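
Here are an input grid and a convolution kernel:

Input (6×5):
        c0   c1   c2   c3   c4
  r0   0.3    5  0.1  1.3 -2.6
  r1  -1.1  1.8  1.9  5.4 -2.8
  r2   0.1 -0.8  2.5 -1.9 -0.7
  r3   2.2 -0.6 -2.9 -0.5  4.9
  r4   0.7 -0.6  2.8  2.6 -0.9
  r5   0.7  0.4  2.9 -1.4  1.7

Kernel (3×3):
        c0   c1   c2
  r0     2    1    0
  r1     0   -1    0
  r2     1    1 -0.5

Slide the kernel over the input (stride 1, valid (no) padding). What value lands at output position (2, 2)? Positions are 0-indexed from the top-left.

9.45

The receptive field on the input at this output position is [2.5 -1.9 -0.7 / -2.9 -0.5 4.9 / 2.8 2.6 -0.9]. Elementwise product with the kernel and sum: 2.5·2 + -1.9·1 + -0.5·-1 + 2.8·1 + 2.6·1 + -0.9·-0.5.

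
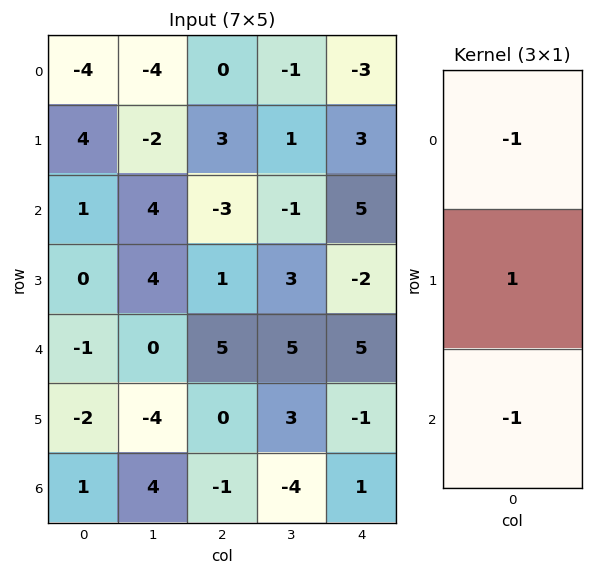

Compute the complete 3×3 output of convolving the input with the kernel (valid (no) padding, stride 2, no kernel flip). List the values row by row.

Output[0,0]: The receptive field on the input at this output position is [-4 / 4 / 1]. Elementwise product with the kernel and sum: -4·-1 + 4·1 + 1·-1.
Output[0,1]: The receptive field on the input at this output position is [0 / 3 / -3]. Elementwise product with the kernel and sum: 0·-1 + 3·1 + -3·-1.

7 6 1
0 -1 -12
-2 -4 -7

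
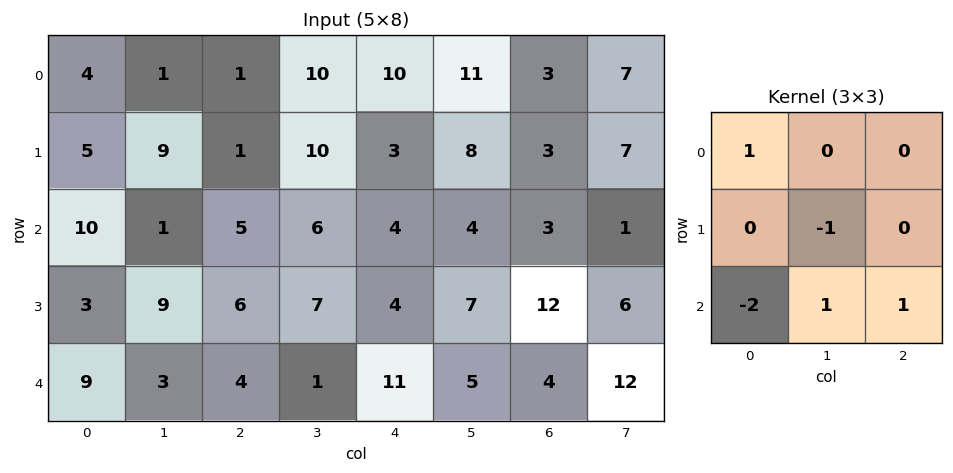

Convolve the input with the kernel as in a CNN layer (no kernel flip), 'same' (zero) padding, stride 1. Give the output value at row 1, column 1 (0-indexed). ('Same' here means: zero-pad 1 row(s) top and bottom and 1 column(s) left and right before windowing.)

-19

The receptive field on the zero-padded input at this output position is [4 1 1 / 5 9 1 / 10 1 5]. Elementwise product with the kernel and sum: 4·1 + 9·-1 + 10·-2 + 1·1 + 5·1.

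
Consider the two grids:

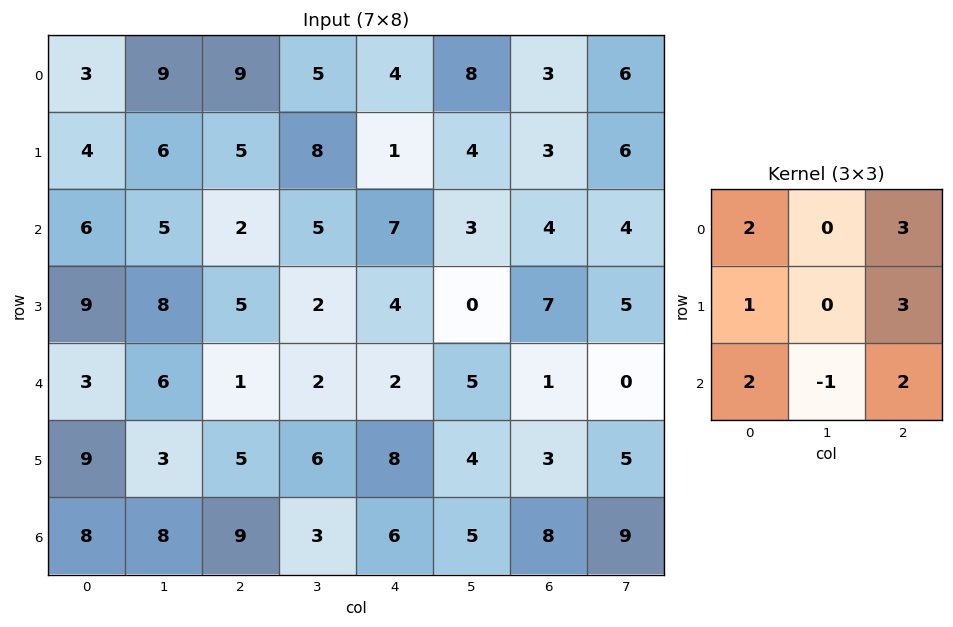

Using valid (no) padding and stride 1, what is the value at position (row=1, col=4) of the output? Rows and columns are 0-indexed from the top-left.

52

The receptive field on the input at this output position is [1 4 3 / 7 3 4 / 4 0 7]. Elementwise product with the kernel and sum: 1·2 + 3·3 + 7·1 + 4·3 + 4·2 + 0·-1 + 7·2.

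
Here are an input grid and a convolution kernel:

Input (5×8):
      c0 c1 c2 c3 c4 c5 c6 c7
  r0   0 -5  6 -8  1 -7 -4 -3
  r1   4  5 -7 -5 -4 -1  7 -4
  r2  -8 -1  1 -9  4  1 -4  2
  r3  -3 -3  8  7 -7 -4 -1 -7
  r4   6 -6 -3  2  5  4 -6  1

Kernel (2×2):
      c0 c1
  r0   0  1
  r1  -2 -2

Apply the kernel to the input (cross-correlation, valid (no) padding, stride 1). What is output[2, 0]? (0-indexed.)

The receptive field on the input at this output position is [-8 -1 / -3 -3]. Elementwise product with the kernel and sum: -1·1 + -3·-2 + -3·-2.

11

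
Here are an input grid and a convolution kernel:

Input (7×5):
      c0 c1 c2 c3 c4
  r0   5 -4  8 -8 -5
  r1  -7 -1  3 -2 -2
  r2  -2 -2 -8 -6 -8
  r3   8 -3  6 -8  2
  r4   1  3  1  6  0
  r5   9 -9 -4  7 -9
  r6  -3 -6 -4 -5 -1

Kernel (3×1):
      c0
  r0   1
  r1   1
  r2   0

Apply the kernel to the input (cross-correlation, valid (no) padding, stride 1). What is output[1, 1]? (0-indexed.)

-3

The receptive field on the input at this output position is [-1 / -2 / -3]. Elementwise product with the kernel and sum: -1·1 + -2·1.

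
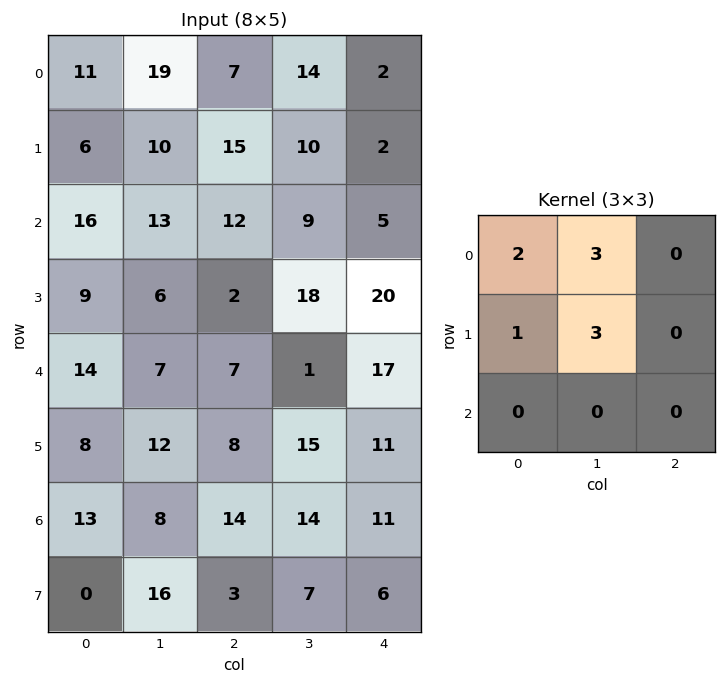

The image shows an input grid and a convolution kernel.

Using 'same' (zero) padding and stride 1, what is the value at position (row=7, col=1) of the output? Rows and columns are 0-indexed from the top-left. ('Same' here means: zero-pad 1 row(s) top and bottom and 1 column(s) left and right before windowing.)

The receptive field on the zero-padded input at this output position is [13 8 14 / 0 16 3 / 0 0 0]. Elementwise product with the kernel and sum: 13·2 + 8·3 + 0·1 + 16·3.

98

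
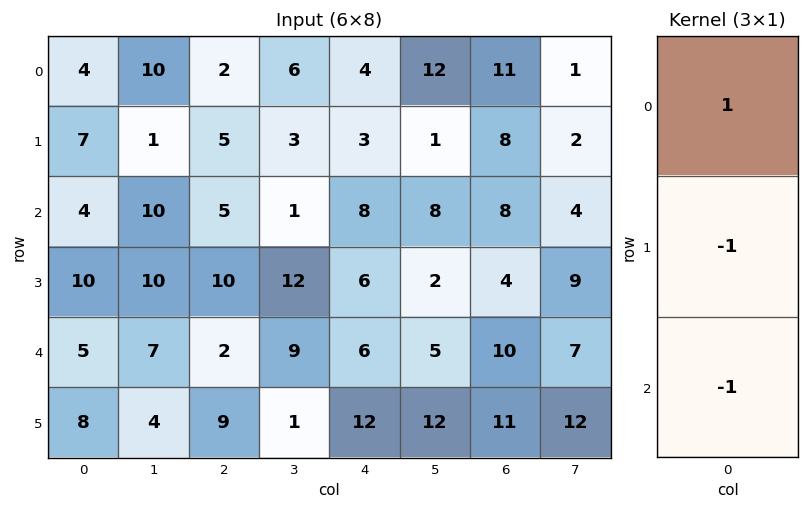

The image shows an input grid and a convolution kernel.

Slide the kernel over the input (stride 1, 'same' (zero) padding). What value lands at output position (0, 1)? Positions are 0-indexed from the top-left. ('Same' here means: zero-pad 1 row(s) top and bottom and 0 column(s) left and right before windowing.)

-11

The receptive field on the zero-padded input at this output position is [0 / 10 / 1]. Elementwise product with the kernel and sum: 0·1 + 10·-1 + 1·-1.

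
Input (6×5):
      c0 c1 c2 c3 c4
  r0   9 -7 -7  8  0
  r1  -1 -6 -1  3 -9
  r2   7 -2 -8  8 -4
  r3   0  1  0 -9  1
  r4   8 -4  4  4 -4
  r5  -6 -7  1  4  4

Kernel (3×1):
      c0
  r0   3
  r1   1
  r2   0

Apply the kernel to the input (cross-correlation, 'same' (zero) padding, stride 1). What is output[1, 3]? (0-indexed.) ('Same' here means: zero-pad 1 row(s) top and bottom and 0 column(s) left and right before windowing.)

27

The receptive field on the zero-padded input at this output position is [8 / 3 / 8]. Elementwise product with the kernel and sum: 8·3 + 3·1.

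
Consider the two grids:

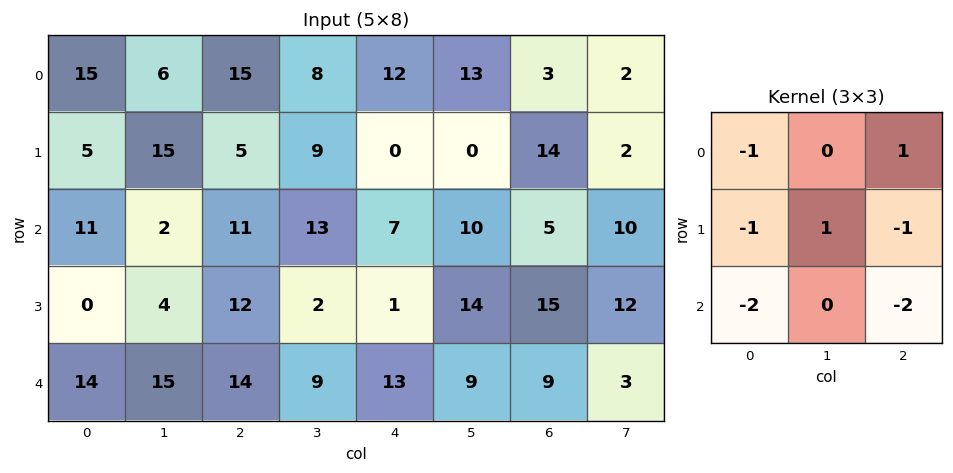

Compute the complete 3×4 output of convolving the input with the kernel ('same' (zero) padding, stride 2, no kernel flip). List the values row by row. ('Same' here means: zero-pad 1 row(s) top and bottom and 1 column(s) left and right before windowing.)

Output[0,0]: The receptive field on the zero-padded input at this output position is [0 0 0 / 0 15 6 / 0 5 15]. Elementwise product with the kernel and sum: 0·-1 + 0·1 + 0·-1 + 15·1 + 6·-1 + 0·-2 + 15·-2.

-21 -47 -27 -16
16 -22 -57 -65
3 -12 7 -5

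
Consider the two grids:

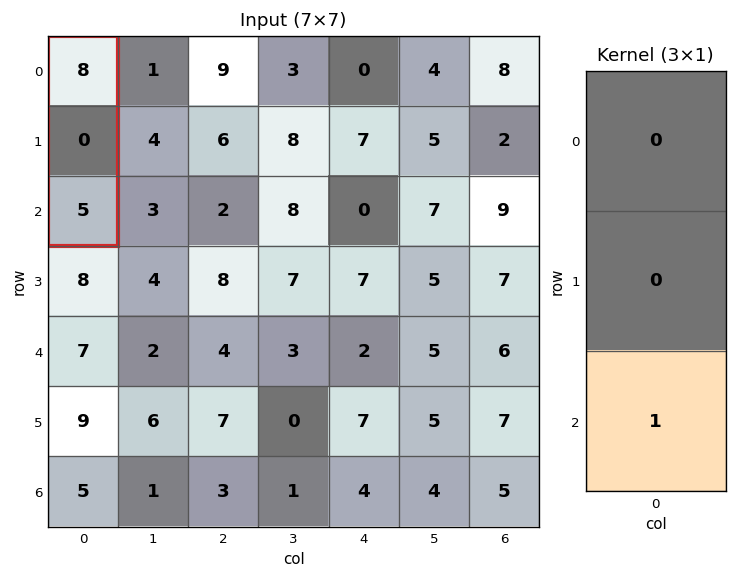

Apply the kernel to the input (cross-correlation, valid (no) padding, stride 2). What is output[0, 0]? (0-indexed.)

The receptive field on the input at this output position is [8 / 0 / 5]. Elementwise product with the kernel and sum: 5·1.

5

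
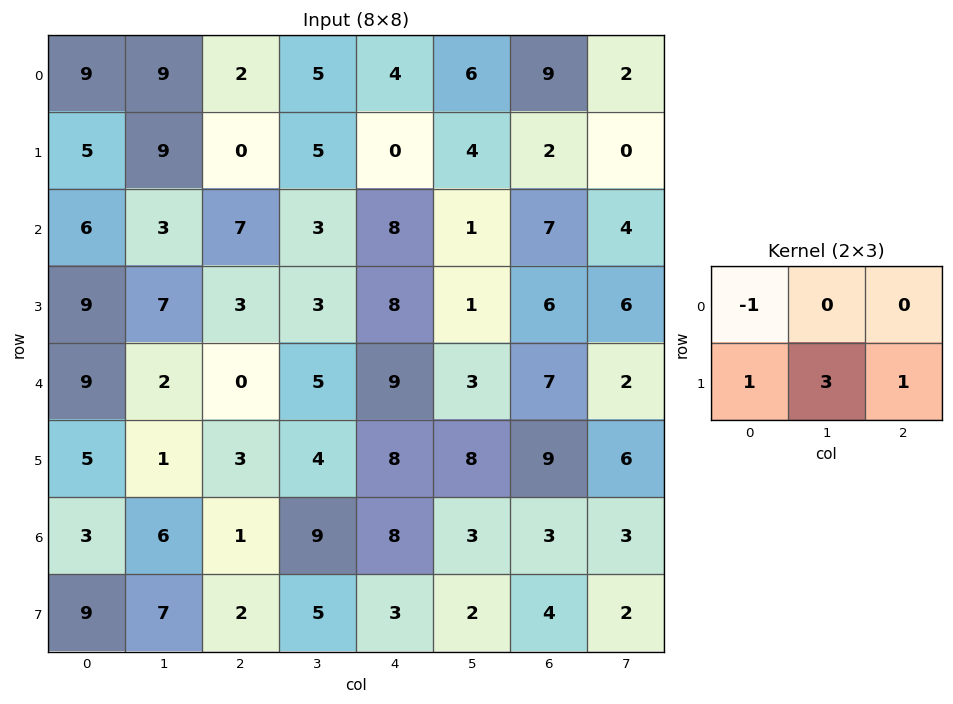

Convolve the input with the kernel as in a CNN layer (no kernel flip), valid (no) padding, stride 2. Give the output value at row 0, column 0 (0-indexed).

23

The receptive field on the input at this output position is [9 9 2 / 5 9 0]. Elementwise product with the kernel and sum: 9·-1 + 5·1 + 9·3 + 0·1.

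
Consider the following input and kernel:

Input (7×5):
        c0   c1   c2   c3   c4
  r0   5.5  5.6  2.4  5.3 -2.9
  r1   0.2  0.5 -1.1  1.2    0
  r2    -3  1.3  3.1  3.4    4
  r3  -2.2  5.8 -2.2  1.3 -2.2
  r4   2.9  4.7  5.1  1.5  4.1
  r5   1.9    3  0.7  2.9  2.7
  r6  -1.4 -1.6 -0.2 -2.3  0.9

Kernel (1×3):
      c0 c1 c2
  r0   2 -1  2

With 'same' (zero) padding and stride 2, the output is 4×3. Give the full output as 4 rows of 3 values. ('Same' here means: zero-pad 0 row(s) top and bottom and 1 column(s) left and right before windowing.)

5.7 19.4 13.5
5.6 6.3 2.8
6.5 7.3 -1.1
-1.8 -7.6 -5.5

Output[0,0]: The receptive field on the zero-padded input at this output position is [0 5.5 5.6]. Elementwise product with the kernel and sum: 0·2 + 5.5·-1 + 5.6·2.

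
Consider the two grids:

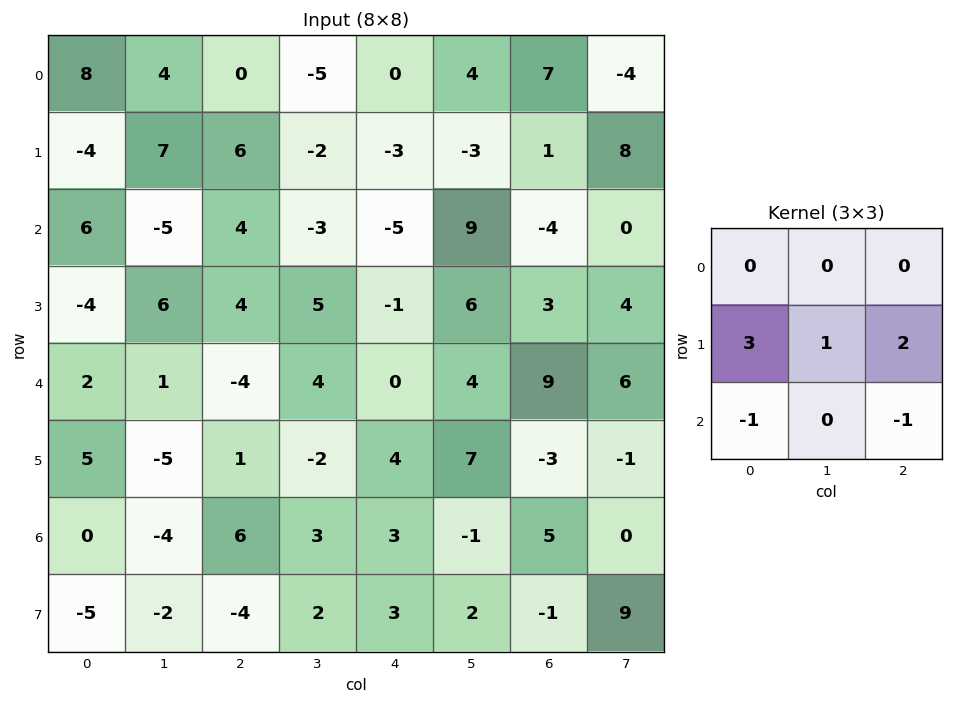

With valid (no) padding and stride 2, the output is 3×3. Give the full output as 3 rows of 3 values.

Output[0,0]: The receptive field on the input at this output position is [8 4 0 / -4 7 6 / 6 -5 4]. Elementwise product with the kernel and sum: -4·3 + 7·1 + 6·2 + 6·-1 + 4·-1.
Output[0,1]: The receptive field on the input at this output position is [0 -5 0 / 6 -2 -3 / 4 -3 -5]. Elementwise product with the kernel and sum: 6·3 + -2·1 + -3·2 + 4·-1 + -5·-1.

-3 11 -1
4 19 0
6 0 5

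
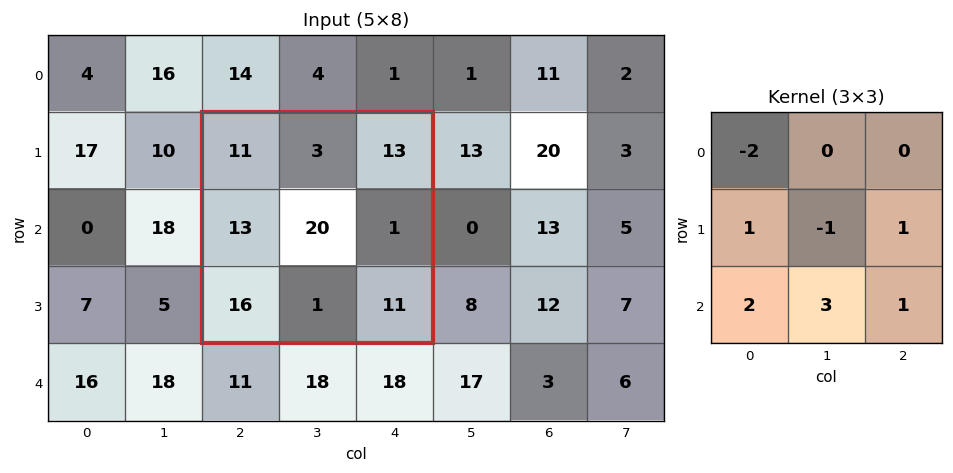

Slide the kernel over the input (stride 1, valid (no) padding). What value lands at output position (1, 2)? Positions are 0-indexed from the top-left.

18

The receptive field on the input at this output position is [11 3 13 / 13 20 1 / 16 1 11]. Elementwise product with the kernel and sum: 11·-2 + 13·1 + 20·-1 + 1·1 + 16·2 + 1·3 + 11·1.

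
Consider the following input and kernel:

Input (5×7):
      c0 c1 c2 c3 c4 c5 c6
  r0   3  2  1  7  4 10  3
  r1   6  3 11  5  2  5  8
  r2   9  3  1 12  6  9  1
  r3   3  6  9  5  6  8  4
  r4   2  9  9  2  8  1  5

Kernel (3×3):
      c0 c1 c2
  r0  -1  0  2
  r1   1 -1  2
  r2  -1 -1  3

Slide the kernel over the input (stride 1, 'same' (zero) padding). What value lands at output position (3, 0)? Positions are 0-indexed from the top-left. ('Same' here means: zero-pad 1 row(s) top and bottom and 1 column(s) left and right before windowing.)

The receptive field on the zero-padded input at this output position is [0 9 3 / 0 3 6 / 0 2 9]. Elementwise product with the kernel and sum: 0·-1 + 3·2 + 0·1 + 3·-1 + 6·2 + 0·-1 + 2·-1 + 9·3.

40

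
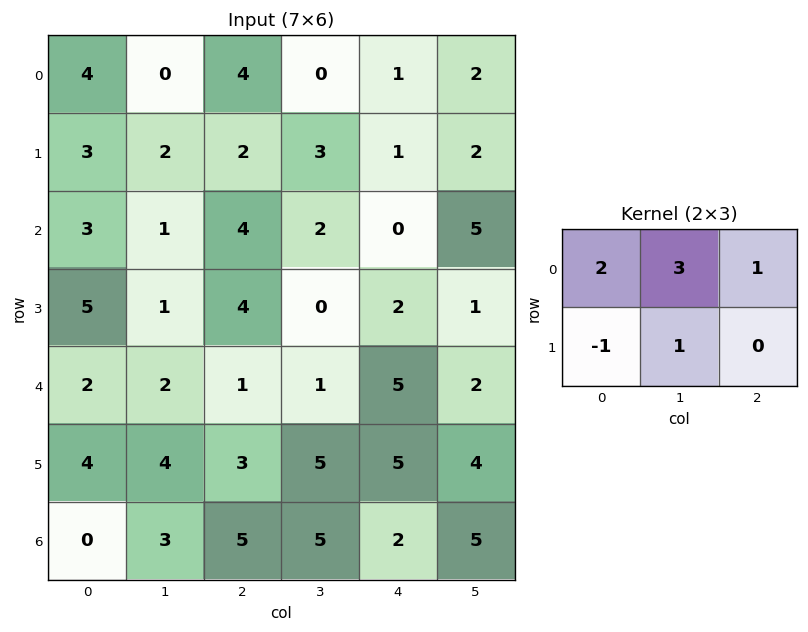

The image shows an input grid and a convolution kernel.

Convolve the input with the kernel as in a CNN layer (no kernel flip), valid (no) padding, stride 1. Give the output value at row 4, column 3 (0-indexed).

The receptive field on the input at this output position is [1 5 2 / 5 5 4]. Elementwise product with the kernel and sum: 1·2 + 5·3 + 2·1 + 5·-1 + 5·1.

19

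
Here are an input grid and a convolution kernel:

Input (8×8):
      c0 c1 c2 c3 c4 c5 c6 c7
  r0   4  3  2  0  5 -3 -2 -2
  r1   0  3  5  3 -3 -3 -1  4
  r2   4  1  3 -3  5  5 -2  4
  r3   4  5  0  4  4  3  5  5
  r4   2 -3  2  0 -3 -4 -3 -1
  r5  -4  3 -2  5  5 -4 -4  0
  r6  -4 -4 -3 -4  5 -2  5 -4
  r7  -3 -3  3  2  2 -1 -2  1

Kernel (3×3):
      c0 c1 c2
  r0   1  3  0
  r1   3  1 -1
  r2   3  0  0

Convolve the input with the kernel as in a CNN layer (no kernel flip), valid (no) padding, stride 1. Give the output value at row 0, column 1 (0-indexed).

The receptive field on the input at this output position is [3 2 0 / 3 5 3 / 1 3 -3]. Elementwise product with the kernel and sum: 3·1 + 2·3 + 3·3 + 5·1 + 3·-1 + 1·3.

23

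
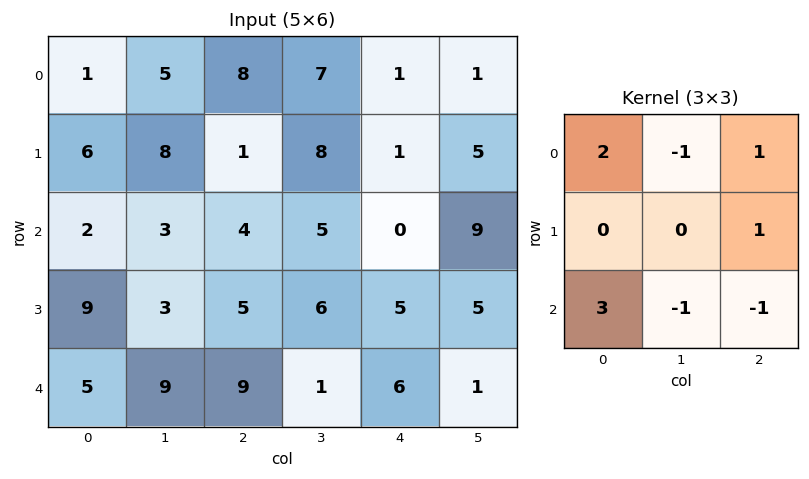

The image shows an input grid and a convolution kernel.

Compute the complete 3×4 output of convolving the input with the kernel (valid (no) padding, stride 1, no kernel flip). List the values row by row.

5 17 18 25
28 26 -1 37
7 30 28 20

Output[0,0]: The receptive field on the input at this output position is [1 5 8 / 6 8 1 / 2 3 4]. Elementwise product with the kernel and sum: 1·2 + 5·-1 + 8·1 + 1·1 + 2·3 + 3·-1 + 4·-1.
Output[0,1]: The receptive field on the input at this output position is [5 8 7 / 8 1 8 / 3 4 5]. Elementwise product with the kernel and sum: 5·2 + 8·-1 + 7·1 + 8·1 + 3·3 + 4·-1 + 5·-1.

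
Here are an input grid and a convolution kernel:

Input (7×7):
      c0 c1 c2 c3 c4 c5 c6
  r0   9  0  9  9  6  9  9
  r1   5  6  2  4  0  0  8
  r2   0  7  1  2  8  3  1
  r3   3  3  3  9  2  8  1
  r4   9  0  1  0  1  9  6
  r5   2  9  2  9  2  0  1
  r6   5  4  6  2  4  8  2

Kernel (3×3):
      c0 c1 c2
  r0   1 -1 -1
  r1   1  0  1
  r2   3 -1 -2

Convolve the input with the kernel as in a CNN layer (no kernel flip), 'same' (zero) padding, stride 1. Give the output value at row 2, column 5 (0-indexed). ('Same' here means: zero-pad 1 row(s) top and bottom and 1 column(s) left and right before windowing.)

-3

The receptive field on the zero-padded input at this output position is [0 0 8 / 8 3 1 / 2 8 1]. Elementwise product with the kernel and sum: 0·1 + 0·-1 + 8·-1 + 8·1 + 1·1 + 2·3 + 8·-1 + 1·-2.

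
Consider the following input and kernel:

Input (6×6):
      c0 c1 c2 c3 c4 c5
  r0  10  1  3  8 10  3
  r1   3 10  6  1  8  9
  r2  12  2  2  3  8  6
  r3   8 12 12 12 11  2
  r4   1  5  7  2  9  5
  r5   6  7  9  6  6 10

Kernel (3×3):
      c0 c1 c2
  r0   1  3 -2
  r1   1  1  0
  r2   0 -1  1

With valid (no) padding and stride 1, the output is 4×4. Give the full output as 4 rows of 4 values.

20 11 19 39
35 30 -3 9
36 21 26 34
28 33 35 56

Output[0,0]: The receptive field on the input at this output position is [10 1 3 / 3 10 6 / 12 2 2]. Elementwise product with the kernel and sum: 10·1 + 1·3 + 3·-2 + 3·1 + 10·1 + 2·-1 + 2·1.
Output[0,1]: The receptive field on the input at this output position is [1 3 8 / 10 6 1 / 2 2 3]. Elementwise product with the kernel and sum: 1·1 + 3·3 + 8·-2 + 10·1 + 6·1 + 2·-1 + 3·1.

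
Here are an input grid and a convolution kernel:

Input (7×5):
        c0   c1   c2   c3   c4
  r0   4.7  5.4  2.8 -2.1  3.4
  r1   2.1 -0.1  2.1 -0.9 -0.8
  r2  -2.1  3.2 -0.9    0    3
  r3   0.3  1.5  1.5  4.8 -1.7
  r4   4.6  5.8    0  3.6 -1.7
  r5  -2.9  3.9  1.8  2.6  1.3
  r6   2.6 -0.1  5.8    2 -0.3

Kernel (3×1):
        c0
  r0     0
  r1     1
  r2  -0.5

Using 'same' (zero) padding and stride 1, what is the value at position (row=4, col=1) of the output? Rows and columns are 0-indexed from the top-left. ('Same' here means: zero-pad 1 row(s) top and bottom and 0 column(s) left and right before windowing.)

The receptive field on the zero-padded input at this output position is [1.5 / 5.8 / 3.9]. Elementwise product with the kernel and sum: 5.8·1 + 3.9·-0.5.

3.85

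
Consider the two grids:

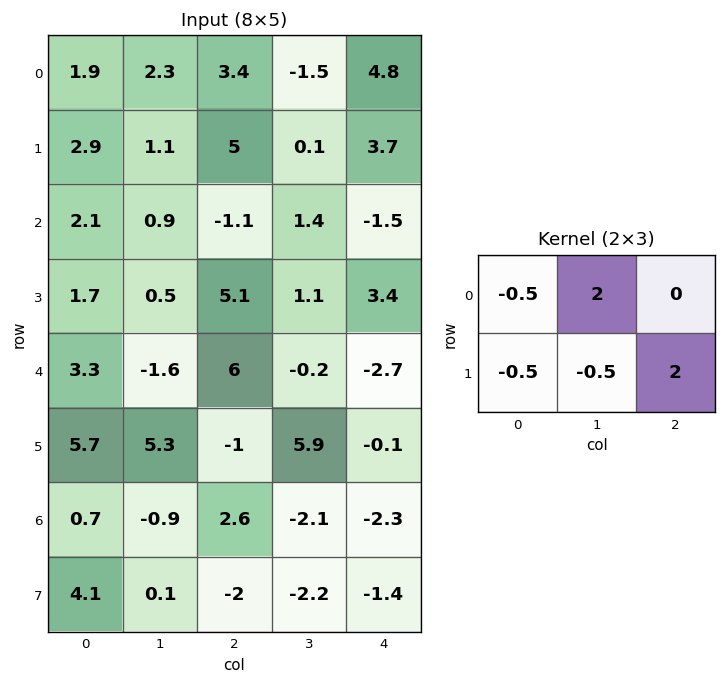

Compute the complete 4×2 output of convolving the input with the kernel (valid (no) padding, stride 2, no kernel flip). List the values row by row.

11.65 0.15
9.85 7.05
-12.35 -6.05
-8.25 -6.2

Output[0,0]: The receptive field on the input at this output position is [1.9 2.3 3.4 / 2.9 1.1 5]. Elementwise product with the kernel and sum: 1.9·-0.5 + 2.3·2 + 2.9·-0.5 + 1.1·-0.5 + 5·2.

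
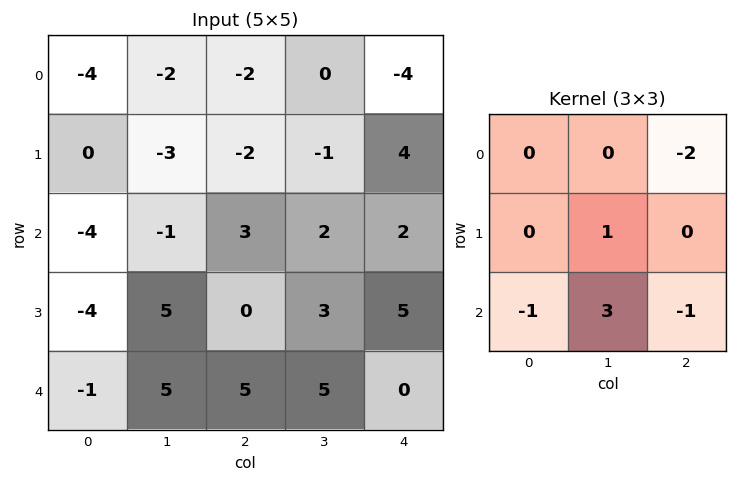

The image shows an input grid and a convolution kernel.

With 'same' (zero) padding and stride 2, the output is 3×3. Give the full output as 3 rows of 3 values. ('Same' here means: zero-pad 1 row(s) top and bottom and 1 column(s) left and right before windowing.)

-1 -4 9
-15 -3 14
-11 -1 0

Output[0,0]: The receptive field on the zero-padded input at this output position is [0 0 0 / 0 -4 -2 / 0 0 -3]. Elementwise product with the kernel and sum: 0·-2 + -4·1 + 0·-1 + 0·3 + -3·-1.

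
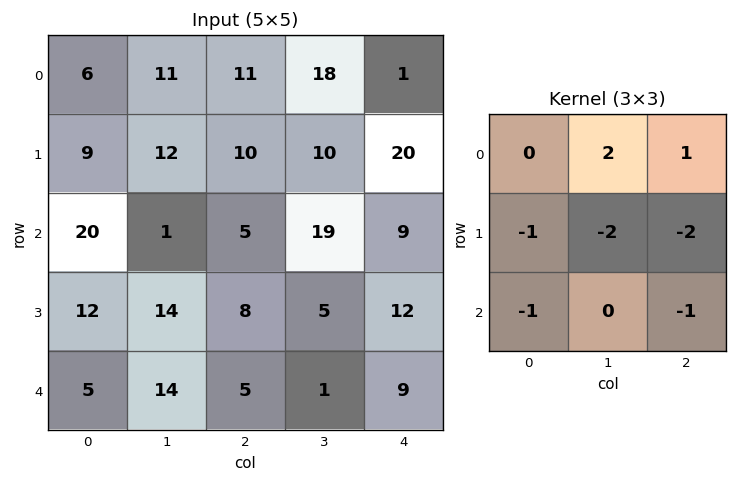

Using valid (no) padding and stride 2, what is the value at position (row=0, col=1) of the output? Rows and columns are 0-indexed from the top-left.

The receptive field on the input at this output position is [11 18 1 / 10 10 20 / 5 19 9]. Elementwise product with the kernel and sum: 18·2 + 1·1 + 10·-1 + 10·-2 + 20·-2 + 5·-1 + 9·-1.

-47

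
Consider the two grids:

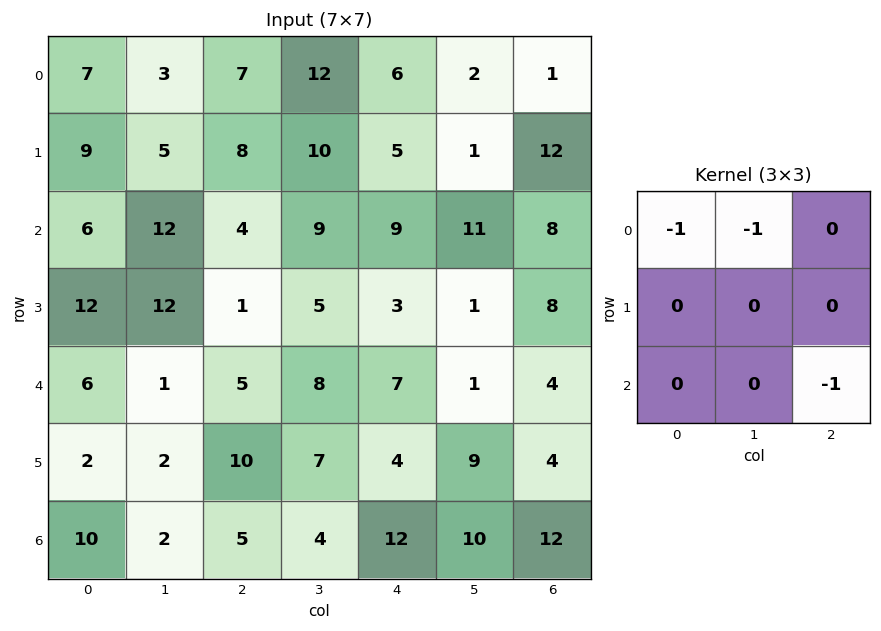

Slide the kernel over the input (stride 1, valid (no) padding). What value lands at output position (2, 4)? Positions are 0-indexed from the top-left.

The receptive field on the input at this output position is [9 11 8 / 3 1 8 / 7 1 4]. Elementwise product with the kernel and sum: 9·-1 + 11·-1 + 4·-1.

-24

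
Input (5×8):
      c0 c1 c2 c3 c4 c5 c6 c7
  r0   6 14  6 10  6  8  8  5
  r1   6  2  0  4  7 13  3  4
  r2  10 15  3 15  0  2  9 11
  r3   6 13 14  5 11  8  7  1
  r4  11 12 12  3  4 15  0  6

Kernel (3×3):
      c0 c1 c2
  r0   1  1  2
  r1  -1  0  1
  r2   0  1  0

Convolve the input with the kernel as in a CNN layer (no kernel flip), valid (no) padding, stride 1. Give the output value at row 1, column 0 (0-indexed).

14

The receptive field on the input at this output position is [6 2 0 / 10 15 3 / 6 13 14]. Elementwise product with the kernel and sum: 6·1 + 2·1 + 0·2 + 10·-1 + 3·1 + 13·1.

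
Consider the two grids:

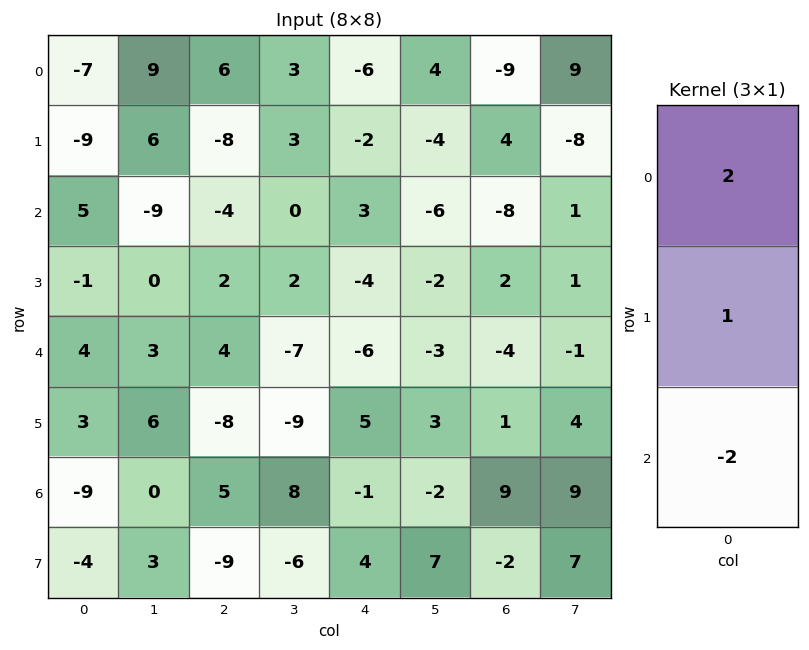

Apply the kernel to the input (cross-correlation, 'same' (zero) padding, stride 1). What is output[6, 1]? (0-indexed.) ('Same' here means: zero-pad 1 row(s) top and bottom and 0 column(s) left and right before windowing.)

6

The receptive field on the zero-padded input at this output position is [6 / 0 / 3]. Elementwise product with the kernel and sum: 6·2 + 0·1 + 3·-2.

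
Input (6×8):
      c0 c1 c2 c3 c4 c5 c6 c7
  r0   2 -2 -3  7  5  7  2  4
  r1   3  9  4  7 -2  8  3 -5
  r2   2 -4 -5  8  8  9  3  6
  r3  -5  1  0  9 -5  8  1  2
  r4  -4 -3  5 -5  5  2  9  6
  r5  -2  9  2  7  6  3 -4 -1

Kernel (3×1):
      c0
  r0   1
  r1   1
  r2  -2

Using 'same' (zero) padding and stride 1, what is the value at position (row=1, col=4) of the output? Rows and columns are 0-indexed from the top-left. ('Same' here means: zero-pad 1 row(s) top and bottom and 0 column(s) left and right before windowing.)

The receptive field on the zero-padded input at this output position is [5 / -2 / 8]. Elementwise product with the kernel and sum: 5·1 + -2·1 + 8·-2.

-13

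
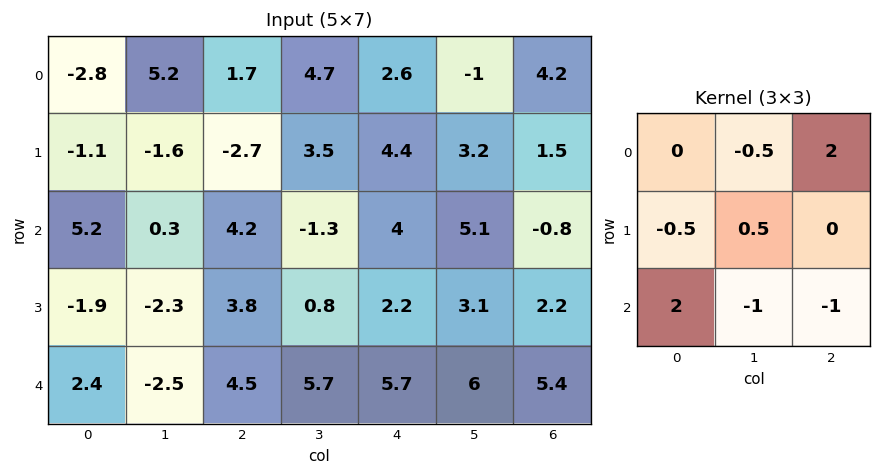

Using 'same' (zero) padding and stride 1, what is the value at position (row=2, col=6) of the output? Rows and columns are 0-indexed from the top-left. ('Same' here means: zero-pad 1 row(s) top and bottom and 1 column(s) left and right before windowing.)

The receptive field on the zero-padded input at this output position is [3.2 1.5 0 / 5.1 -0.8 0 / 3.1 2.2 0]. Elementwise product with the kernel and sum: 1.5·-0.5 + 0·2 + 5.1·-0.5 + -0.8·0.5 + 3.1·2 + 2.2·-1 + 0·-1.

0.3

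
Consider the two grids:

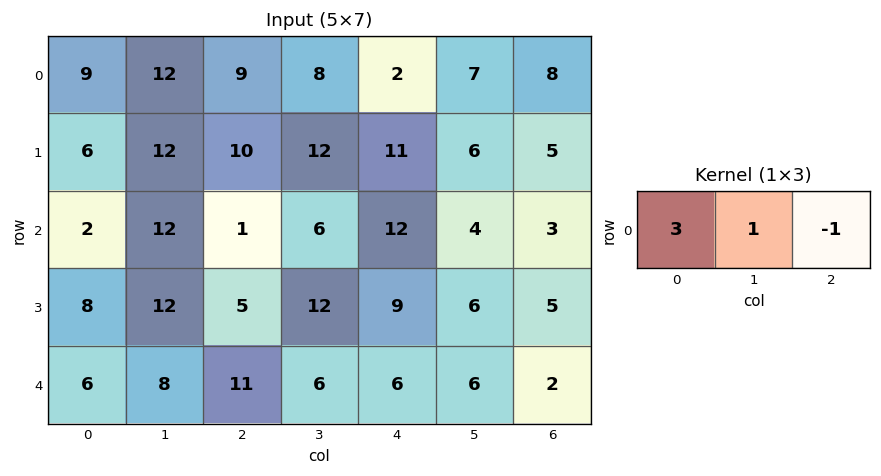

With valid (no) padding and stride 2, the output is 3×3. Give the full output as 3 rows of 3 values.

Output[0,0]: The receptive field on the input at this output position is [9 12 9]. Elementwise product with the kernel and sum: 9·3 + 12·1 + 9·-1.

30 33 5
17 -3 37
15 33 22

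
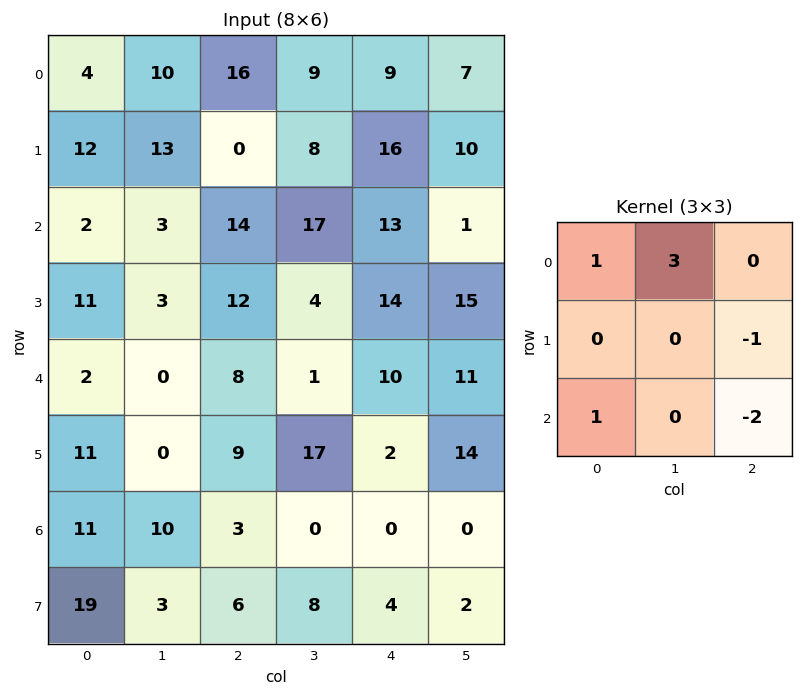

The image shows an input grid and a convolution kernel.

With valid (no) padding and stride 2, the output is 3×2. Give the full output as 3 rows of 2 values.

Output[0,0]: The receptive field on the input at this output position is [4 10 16 / 12 13 0 / 2 3 14]. Elementwise product with the kernel and sum: 4·1 + 10·3 + 0·-1 + 2·1 + 14·-2.
Output[0,1]: The receptive field on the input at this output position is [16 9 9 / 0 8 16 / 14 17 13]. Elementwise product with the kernel and sum: 16·1 + 9·3 + 16·-1 + 14·1 + 13·-2.

8 15
-15 39
-2 12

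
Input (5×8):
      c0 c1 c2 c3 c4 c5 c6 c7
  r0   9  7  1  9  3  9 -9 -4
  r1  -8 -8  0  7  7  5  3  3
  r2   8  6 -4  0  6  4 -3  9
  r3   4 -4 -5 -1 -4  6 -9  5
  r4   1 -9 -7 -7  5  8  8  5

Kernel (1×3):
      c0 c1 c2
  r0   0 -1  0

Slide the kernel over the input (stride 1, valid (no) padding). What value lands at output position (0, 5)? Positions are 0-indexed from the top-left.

The receptive field on the input at this output position is [9 -9 -4]. Elementwise product with the kernel and sum: -9·-1.

9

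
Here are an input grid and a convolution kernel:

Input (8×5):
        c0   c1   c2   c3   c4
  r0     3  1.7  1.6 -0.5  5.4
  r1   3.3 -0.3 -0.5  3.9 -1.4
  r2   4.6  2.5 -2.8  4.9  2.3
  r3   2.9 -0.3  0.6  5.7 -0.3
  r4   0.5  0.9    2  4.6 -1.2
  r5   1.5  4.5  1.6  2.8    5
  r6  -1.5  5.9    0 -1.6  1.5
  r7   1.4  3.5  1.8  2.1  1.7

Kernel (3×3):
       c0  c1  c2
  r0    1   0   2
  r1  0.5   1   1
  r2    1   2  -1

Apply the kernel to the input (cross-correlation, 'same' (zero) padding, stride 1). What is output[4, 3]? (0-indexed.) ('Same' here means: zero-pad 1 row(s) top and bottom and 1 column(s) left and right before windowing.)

The receptive field on the zero-padded input at this output position is [0.6 5.7 -0.3 / 2 4.6 -1.2 / 1.6 2.8 5]. Elementwise product with the kernel and sum: 0.6·1 + -0.3·2 + 2·0.5 + 4.6·1 + -1.2·1 + 1.6·1 + 2.8·2 + 5·-1.

6.6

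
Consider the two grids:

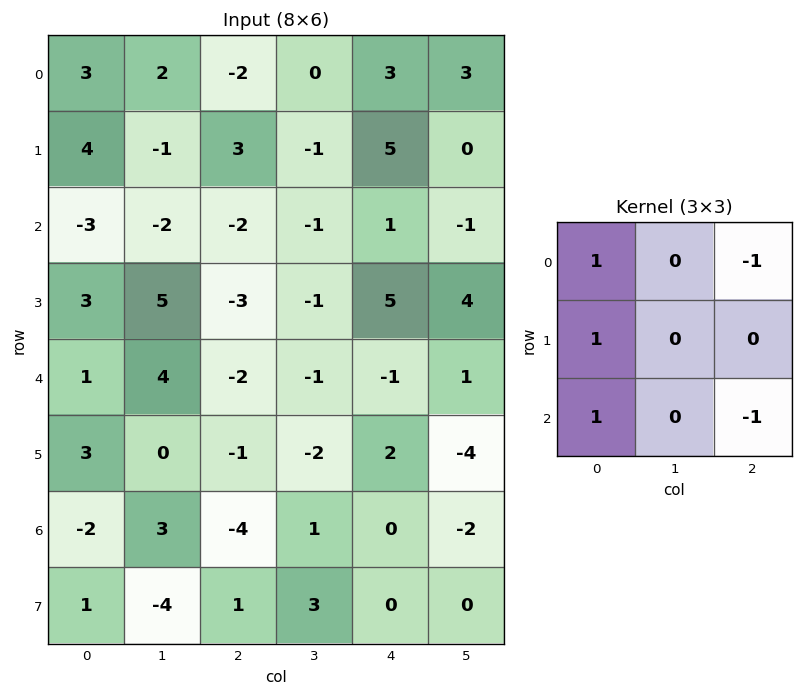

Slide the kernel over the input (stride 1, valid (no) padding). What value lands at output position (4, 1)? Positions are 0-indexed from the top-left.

7

The receptive field on the input at this output position is [4 -2 -1 / 0 -1 -2 / 3 -4 1]. Elementwise product with the kernel and sum: 4·1 + -1·-1 + 0·1 + 3·1 + 1·-1.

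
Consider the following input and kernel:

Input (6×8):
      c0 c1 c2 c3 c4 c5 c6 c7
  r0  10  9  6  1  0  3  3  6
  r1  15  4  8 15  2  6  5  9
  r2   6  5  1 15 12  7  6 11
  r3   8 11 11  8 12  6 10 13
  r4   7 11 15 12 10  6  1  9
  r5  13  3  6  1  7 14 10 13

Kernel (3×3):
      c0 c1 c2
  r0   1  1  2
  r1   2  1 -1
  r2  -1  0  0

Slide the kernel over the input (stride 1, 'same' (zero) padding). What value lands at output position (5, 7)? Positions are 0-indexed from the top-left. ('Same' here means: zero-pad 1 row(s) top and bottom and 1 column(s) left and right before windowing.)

The receptive field on the zero-padded input at this output position is [1 9 0 / 10 13 0 / 0 0 0]. Elementwise product with the kernel and sum: 1·1 + 9·1 + 0·2 + 10·2 + 13·1 + 0·-1 + 0·-1.

43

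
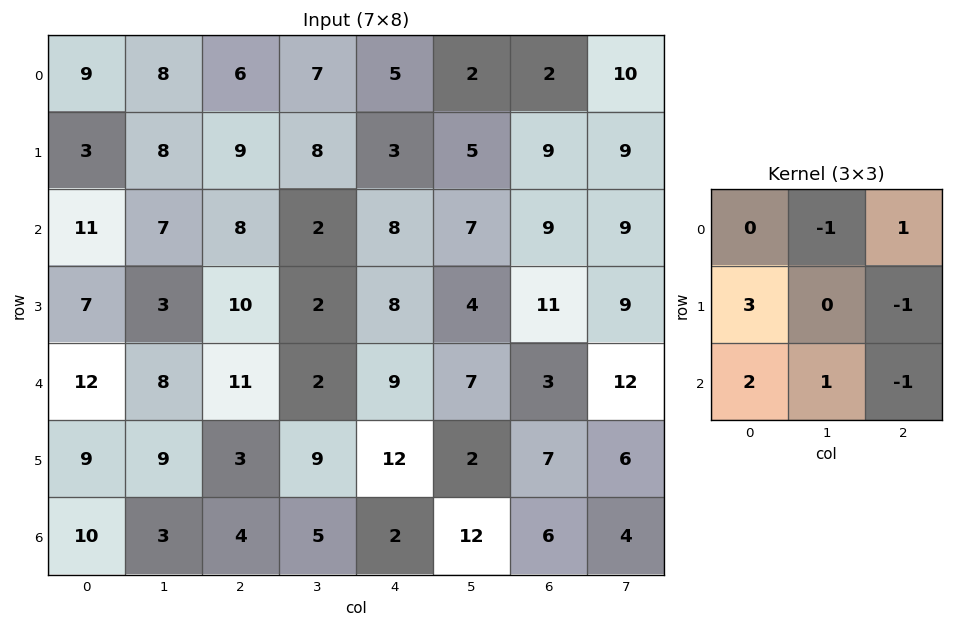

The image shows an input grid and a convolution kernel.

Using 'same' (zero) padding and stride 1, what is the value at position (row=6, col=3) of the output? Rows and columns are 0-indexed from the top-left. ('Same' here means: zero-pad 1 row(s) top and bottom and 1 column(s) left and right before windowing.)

13

The receptive field on the zero-padded input at this output position is [3 9 12 / 4 5 2 / 0 0 0]. Elementwise product with the kernel and sum: 9·-1 + 12·1 + 4·3 + 2·-1 + 0·2 + 0·1 + 0·-1.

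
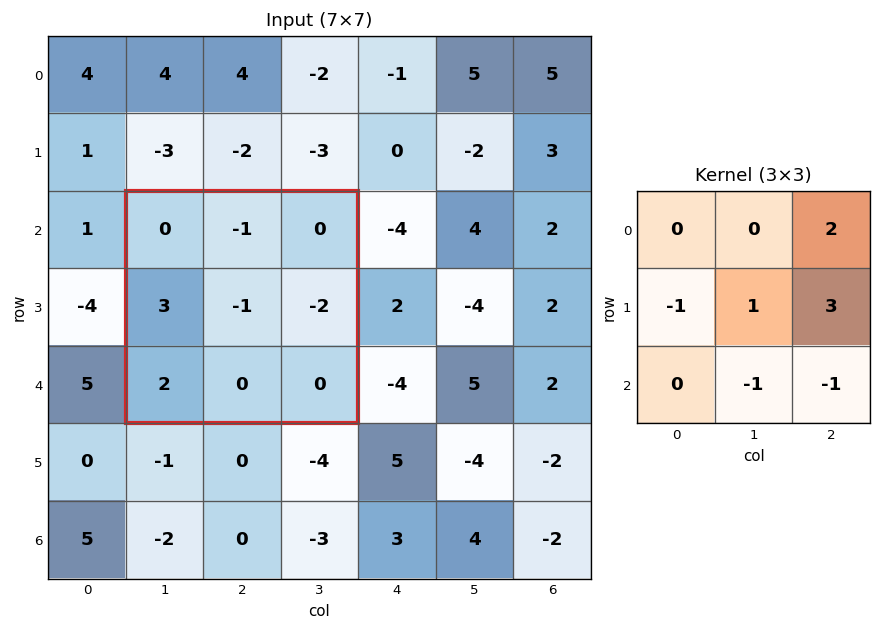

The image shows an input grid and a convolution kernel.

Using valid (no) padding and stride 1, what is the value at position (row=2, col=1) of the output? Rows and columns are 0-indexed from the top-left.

The receptive field on the input at this output position is [0 -1 0 / 3 -1 -2 / 2 0 0]. Elementwise product with the kernel and sum: 0·2 + 3·-1 + -1·1 + -2·3 + 0·-1 + 0·-1.

-10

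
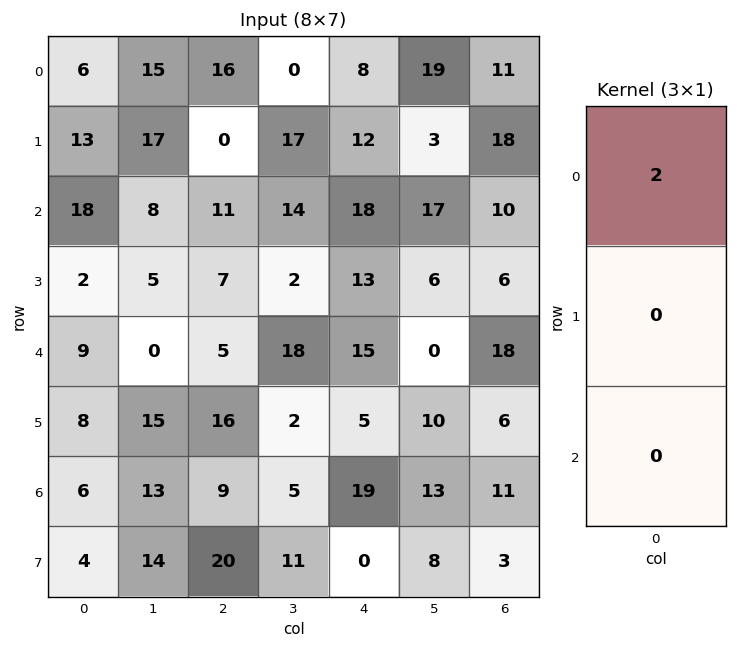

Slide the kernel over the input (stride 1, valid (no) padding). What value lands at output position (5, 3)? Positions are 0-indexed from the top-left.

The receptive field on the input at this output position is [2 / 5 / 11]. Elementwise product with the kernel and sum: 2·2.

4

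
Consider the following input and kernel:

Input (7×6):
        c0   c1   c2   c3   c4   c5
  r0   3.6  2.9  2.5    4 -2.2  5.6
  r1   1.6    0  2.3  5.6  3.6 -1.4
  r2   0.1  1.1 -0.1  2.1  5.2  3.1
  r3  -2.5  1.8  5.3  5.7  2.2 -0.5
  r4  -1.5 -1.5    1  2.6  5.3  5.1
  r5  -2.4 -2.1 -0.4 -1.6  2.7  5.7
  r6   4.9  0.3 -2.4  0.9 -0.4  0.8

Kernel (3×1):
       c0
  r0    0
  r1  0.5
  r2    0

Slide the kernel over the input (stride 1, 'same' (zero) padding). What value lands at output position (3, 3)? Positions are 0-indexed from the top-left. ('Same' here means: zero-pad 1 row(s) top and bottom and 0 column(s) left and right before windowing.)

The receptive field on the zero-padded input at this output position is [2.1 / 5.7 / 2.6]. Elementwise product with the kernel and sum: 5.7·0.5.

2.85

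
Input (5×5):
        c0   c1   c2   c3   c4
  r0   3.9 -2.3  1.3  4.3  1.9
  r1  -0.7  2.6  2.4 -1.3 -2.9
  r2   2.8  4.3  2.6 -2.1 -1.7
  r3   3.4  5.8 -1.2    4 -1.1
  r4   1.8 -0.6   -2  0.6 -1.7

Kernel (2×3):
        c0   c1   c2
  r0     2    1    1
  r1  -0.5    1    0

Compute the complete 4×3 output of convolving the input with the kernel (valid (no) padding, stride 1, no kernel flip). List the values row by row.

9.75 2.1 6.3
6.5 6.75 -2.8
16.6 5 6
9.9 12.7 2.1

Output[0,0]: The receptive field on the input at this output position is [3.9 -2.3 1.3 / -0.7 2.6 2.4]. Elementwise product with the kernel and sum: 3.9·2 + -2.3·1 + 1.3·1 + -0.7·-0.5 + 2.6·1.
Output[0,1]: The receptive field on the input at this output position is [-2.3 1.3 4.3 / 2.6 2.4 -1.3]. Elementwise product with the kernel and sum: -2.3·2 + 1.3·1 + 4.3·1 + 2.6·-0.5 + 2.4·1.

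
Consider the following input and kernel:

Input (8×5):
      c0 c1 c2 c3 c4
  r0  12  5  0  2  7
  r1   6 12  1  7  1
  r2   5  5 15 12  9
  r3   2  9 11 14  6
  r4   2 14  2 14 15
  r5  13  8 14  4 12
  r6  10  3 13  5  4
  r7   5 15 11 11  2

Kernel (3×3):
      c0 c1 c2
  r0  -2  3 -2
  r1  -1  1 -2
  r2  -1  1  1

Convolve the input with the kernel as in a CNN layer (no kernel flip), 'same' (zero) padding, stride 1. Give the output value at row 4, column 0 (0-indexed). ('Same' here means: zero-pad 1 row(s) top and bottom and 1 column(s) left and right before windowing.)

-17

The receptive field on the zero-padded input at this output position is [0 2 9 / 0 2 14 / 0 13 8]. Elementwise product with the kernel and sum: 0·-2 + 2·3 + 9·-2 + 0·-1 + 2·1 + 14·-2 + 0·-1 + 13·1 + 8·1.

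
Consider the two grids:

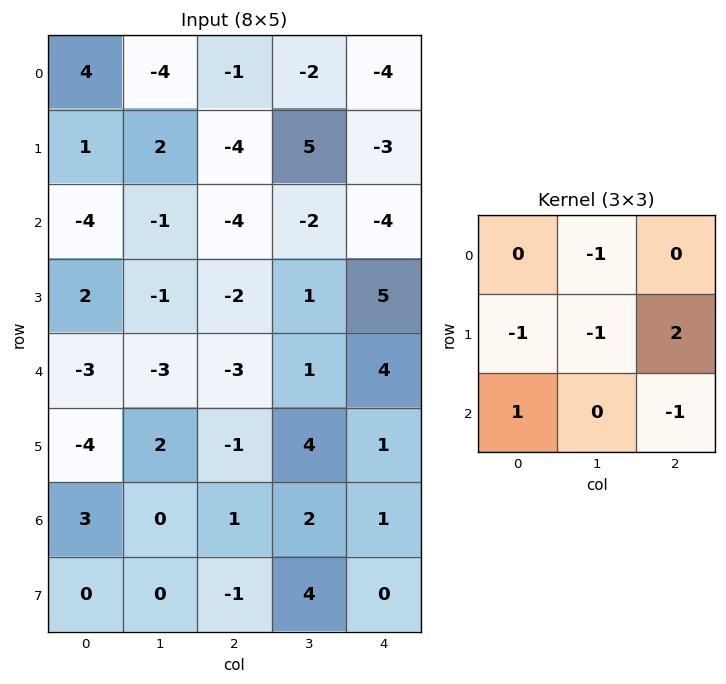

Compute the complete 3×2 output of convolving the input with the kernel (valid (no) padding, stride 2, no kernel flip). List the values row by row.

Output[0,0]: The receptive field on the input at this output position is [4 -4 -1 / 1 2 -4 / -4 -1 -4]. Elementwise product with the kernel and sum: -4·-1 + 1·-1 + 2·-1 + -4·2 + -4·1 + -4·-1.
Output[0,1]: The receptive field on the input at this output position is [-1 -2 -4 / -4 5 -3 / -4 -2 -4]. Elementwise product with the kernel and sum: -2·-1 + -4·-1 + 5·-1 + -3·2 + -4·1 + -4·-1.

-7 -5
-4 6
5 -2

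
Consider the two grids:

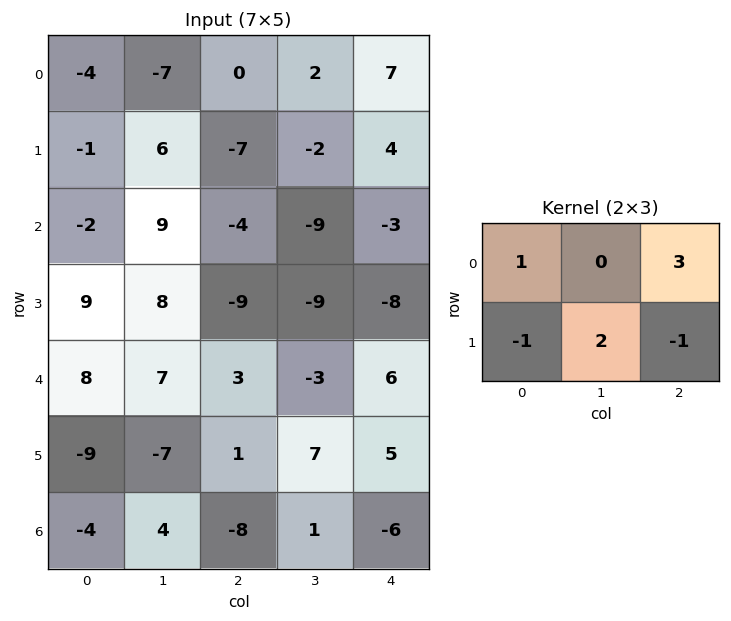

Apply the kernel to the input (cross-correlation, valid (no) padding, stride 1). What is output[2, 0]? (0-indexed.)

The receptive field on the input at this output position is [-2 9 -4 / 9 8 -9]. Elementwise product with the kernel and sum: -2·1 + -4·3 + 9·-1 + 8·2 + -9·-1.

2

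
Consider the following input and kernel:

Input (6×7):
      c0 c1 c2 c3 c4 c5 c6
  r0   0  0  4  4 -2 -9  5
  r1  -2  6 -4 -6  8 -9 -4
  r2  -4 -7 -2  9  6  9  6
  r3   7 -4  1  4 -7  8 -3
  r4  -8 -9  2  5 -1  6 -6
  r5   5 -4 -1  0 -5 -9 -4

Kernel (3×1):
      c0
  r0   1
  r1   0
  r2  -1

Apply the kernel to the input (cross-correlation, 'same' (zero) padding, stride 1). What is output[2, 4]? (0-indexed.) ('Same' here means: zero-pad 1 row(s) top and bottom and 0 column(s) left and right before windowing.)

15

The receptive field on the zero-padded input at this output position is [8 / 6 / -7]. Elementwise product with the kernel and sum: 8·1 + -7·-1.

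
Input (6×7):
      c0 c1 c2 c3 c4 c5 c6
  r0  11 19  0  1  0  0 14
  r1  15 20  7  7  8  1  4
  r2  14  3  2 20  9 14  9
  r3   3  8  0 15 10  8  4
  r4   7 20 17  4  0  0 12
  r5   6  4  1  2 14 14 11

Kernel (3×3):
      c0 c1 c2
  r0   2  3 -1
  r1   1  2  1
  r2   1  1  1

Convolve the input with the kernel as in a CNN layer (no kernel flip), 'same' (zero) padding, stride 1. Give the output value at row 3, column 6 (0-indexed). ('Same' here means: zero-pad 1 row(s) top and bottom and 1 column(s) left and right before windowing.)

The receptive field on the zero-padded input at this output position is [14 9 0 / 8 4 0 / 0 12 0]. Elementwise product with the kernel and sum: 14·2 + 9·3 + 0·-1 + 8·1 + 4·2 + 0·1 + 0·1 + 12·1 + 0·1.

83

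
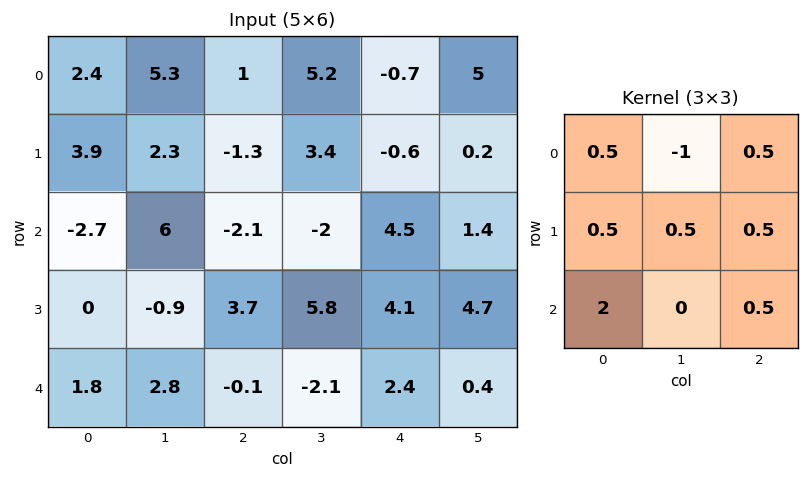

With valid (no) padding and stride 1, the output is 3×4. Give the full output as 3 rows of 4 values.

Output[0,0]: The receptive field on the input at this output position is [2.4 5.3 1 / 3.9 2.3 -1.3 / -2.7 6 -2.1]. Elementwise product with the kernel and sum: 2.4·0.5 + 5.3·-1 + 1·0.5 + 3.9·0.5 + 2.3·0.5 + -1.3·0.5 + -2.7·2 + -2.1·0.5.

-7.6 17.45 -6.25 4
1.45 6.2 5.3 18.3
-3.45 12.95 11 -1.5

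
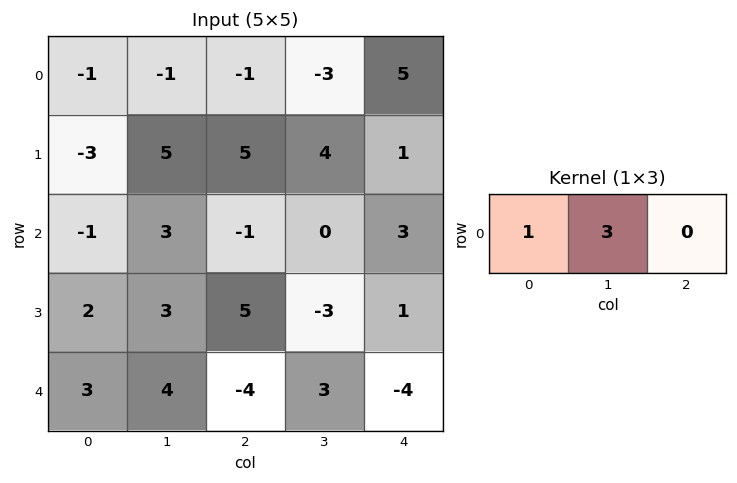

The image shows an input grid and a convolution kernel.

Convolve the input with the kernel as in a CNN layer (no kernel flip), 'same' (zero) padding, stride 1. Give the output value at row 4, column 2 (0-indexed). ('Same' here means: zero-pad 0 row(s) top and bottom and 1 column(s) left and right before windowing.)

The receptive field on the zero-padded input at this output position is [4 -4 3]. Elementwise product with the kernel and sum: 4·1 + -4·3.

-8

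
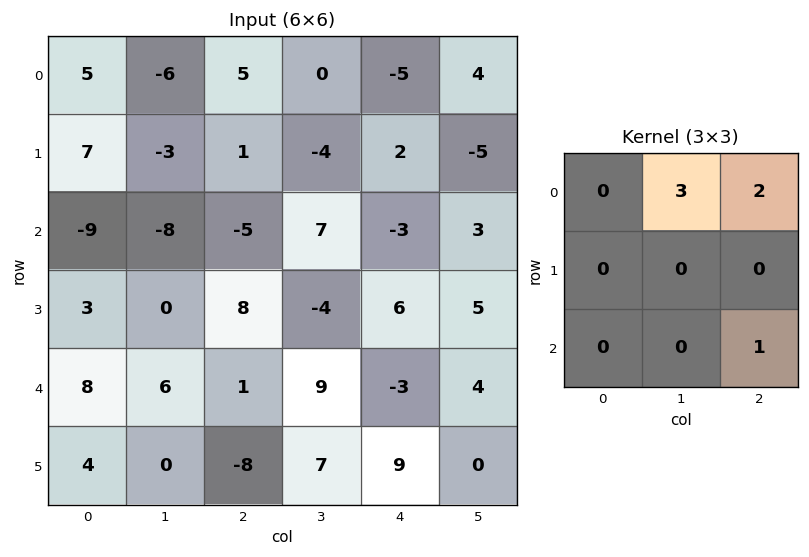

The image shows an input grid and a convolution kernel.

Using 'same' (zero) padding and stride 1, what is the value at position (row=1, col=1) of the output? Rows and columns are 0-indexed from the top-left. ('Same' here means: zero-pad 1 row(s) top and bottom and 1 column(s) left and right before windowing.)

The receptive field on the zero-padded input at this output position is [5 -6 5 / 7 -3 1 / -9 -8 -5]. Elementwise product with the kernel and sum: -6·3 + 5·2 + -5·1.

-13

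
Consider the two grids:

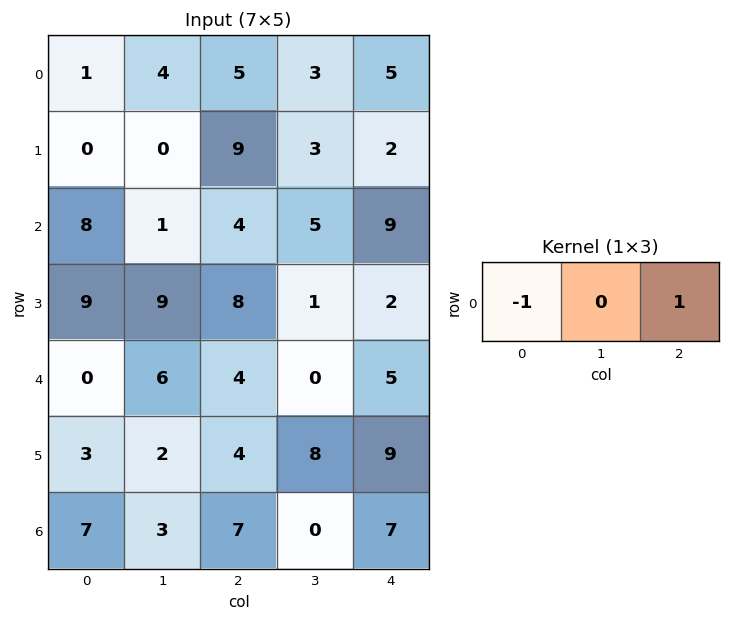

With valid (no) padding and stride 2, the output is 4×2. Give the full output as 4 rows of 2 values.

4 0
-4 5
4 1
0 0

Output[0,0]: The receptive field on the input at this output position is [1 4 5]. Elementwise product with the kernel and sum: 1·-1 + 5·1.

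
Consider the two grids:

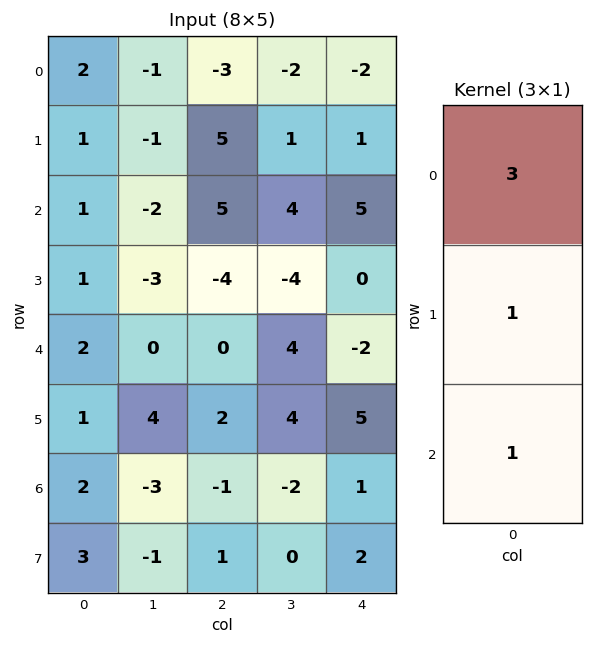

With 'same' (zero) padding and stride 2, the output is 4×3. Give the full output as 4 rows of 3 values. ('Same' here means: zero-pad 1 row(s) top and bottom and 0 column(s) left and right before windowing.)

3 2 -1
5 16 8
6 -10 3
8 6 18

Output[0,0]: The receptive field on the zero-padded input at this output position is [0 / 2 / 1]. Elementwise product with the kernel and sum: 0·3 + 2·1 + 1·1.
Output[0,1]: The receptive field on the zero-padded input at this output position is [0 / -3 / 5]. Elementwise product with the kernel and sum: 0·3 + -3·1 + 5·1.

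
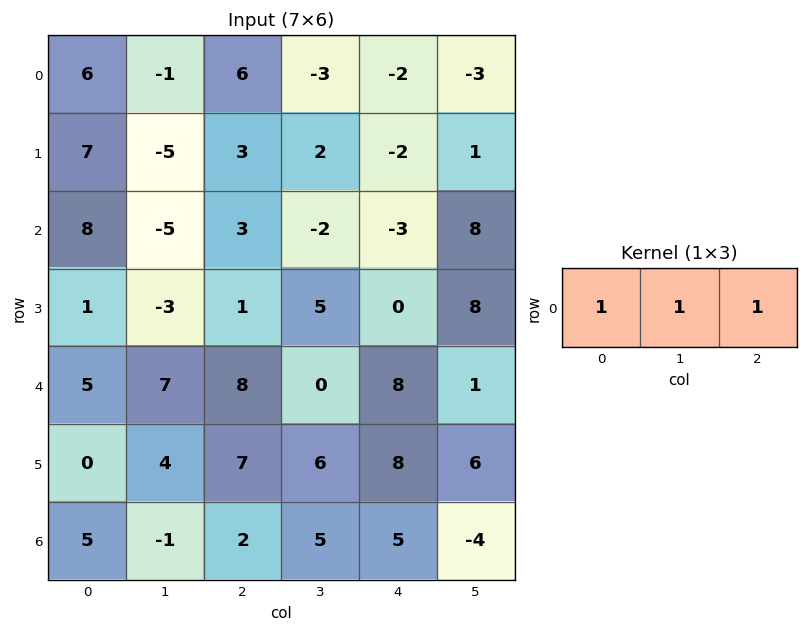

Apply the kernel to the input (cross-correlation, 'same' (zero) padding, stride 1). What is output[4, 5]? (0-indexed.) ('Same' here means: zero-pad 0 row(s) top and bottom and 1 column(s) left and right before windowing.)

The receptive field on the zero-padded input at this output position is [8 1 0]. Elementwise product with the kernel and sum: 8·1 + 1·1 + 0·1.

9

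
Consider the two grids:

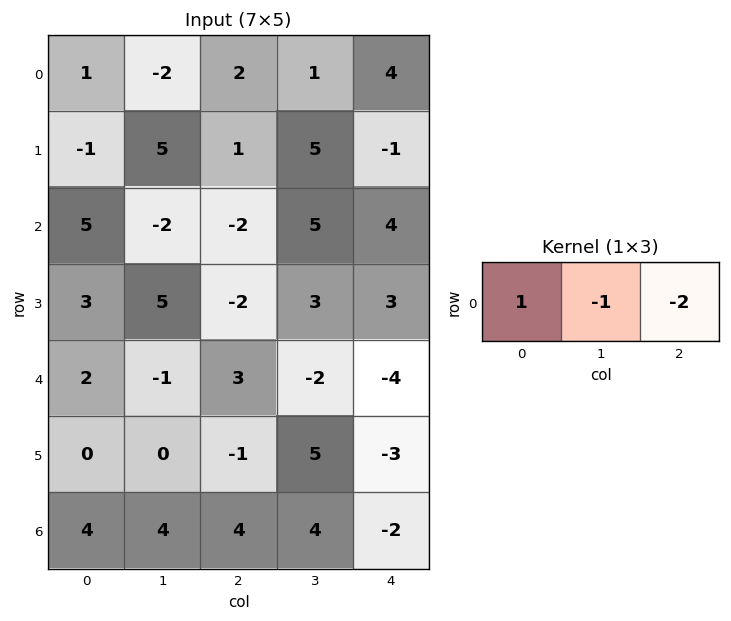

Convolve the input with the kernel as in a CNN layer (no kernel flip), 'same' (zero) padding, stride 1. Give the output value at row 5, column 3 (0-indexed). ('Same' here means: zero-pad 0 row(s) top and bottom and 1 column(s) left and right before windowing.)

0

The receptive field on the zero-padded input at this output position is [-1 5 -3]. Elementwise product with the kernel and sum: -1·1 + 5·-1 + -3·-2.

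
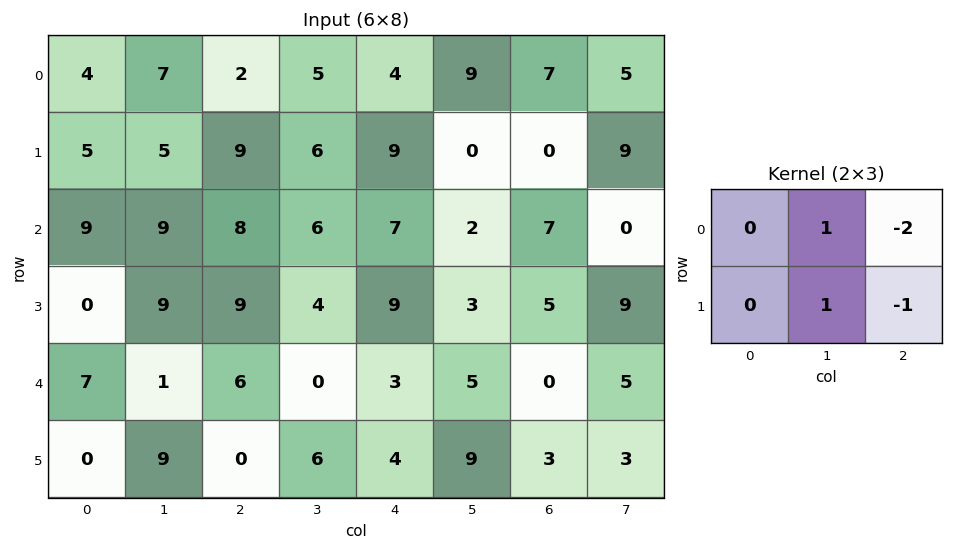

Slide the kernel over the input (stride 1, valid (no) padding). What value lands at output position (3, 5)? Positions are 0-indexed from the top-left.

-18

The receptive field on the input at this output position is [3 5 9 / 5 0 5]. Elementwise product with the kernel and sum: 5·1 + 9·-2 + 0·1 + 5·-1.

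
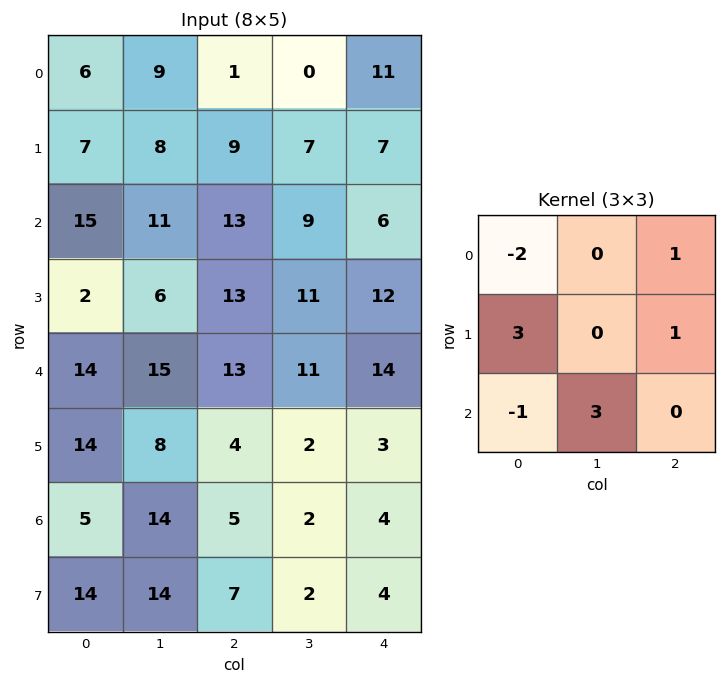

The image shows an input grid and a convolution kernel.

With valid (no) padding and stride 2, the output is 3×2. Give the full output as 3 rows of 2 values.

37 57
33 51
68 4

Output[0,0]: The receptive field on the input at this output position is [6 9 1 / 7 8 9 / 15 11 13]. Elementwise product with the kernel and sum: 6·-2 + 1·1 + 7·3 + 9·1 + 15·-1 + 11·3.
Output[0,1]: The receptive field on the input at this output position is [1 0 11 / 9 7 7 / 13 9 6]. Elementwise product with the kernel and sum: 1·-2 + 11·1 + 9·3 + 7·1 + 13·-1 + 9·3.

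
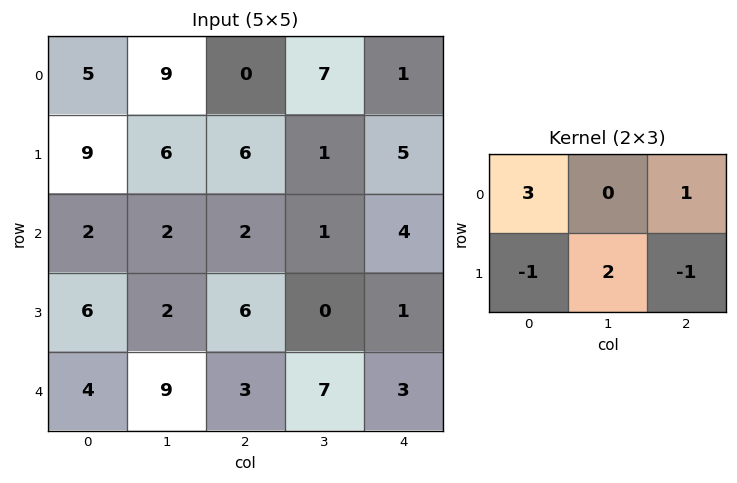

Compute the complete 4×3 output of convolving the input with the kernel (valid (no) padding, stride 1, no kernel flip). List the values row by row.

Output[0,0]: The receptive field on the input at this output position is [5 9 0 / 9 6 6]. Elementwise product with the kernel and sum: 5·3 + 0·1 + 9·-1 + 6·2 + 6·-1.

12 39 -8
33 20 19
0 17 3
35 -4 27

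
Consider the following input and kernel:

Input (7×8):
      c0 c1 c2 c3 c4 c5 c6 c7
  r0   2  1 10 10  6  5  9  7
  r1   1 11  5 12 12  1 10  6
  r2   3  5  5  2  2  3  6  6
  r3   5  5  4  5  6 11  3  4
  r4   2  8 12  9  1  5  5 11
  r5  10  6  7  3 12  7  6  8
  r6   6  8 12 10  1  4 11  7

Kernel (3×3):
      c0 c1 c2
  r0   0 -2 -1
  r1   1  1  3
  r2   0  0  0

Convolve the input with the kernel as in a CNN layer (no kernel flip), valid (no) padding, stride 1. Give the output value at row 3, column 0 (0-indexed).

The receptive field on the input at this output position is [5 5 4 / 2 8 12 / 10 6 7]. Elementwise product with the kernel and sum: 5·-2 + 4·-1 + 2·1 + 8·1 + 12·3.

32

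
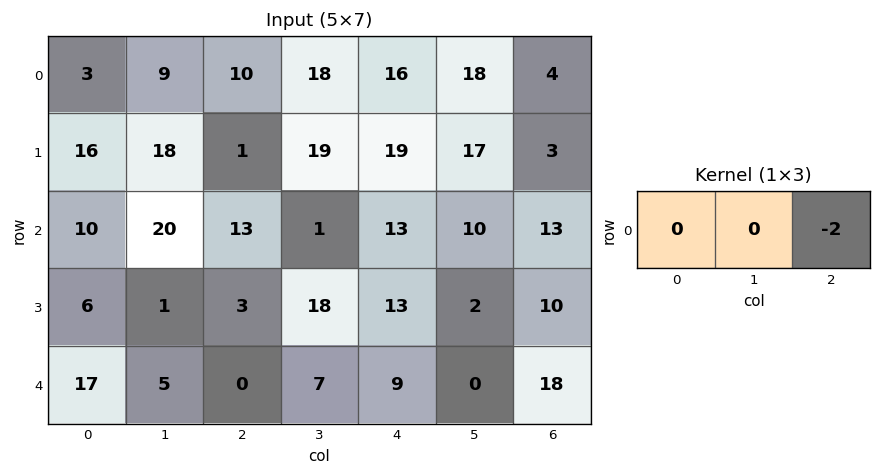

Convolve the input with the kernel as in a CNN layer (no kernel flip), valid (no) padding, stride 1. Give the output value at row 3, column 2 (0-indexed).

The receptive field on the input at this output position is [3 18 13]. Elementwise product with the kernel and sum: 13·-2.

-26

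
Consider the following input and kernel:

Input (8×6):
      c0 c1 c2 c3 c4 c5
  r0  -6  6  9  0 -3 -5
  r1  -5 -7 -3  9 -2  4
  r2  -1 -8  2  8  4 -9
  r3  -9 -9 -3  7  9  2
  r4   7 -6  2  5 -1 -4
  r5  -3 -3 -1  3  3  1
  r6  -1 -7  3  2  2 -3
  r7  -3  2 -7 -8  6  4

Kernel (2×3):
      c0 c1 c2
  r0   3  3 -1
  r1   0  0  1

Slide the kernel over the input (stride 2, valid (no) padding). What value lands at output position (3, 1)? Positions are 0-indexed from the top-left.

19

The receptive field on the input at this output position is [3 2 2 / -7 -8 6]. Elementwise product with the kernel and sum: 3·3 + 2·3 + 2·-1 + 6·1.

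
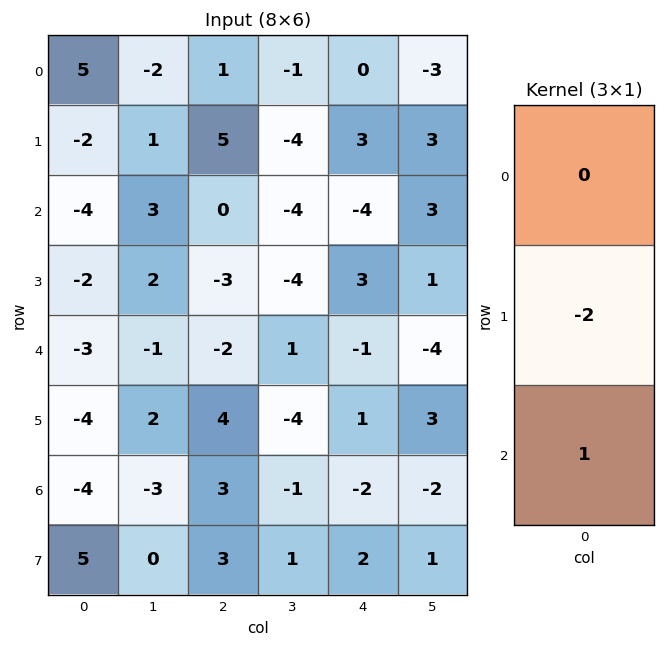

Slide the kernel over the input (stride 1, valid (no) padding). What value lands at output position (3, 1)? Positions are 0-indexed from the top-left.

4

The receptive field on the input at this output position is [2 / -1 / 2]. Elementwise product with the kernel and sum: -1·-2 + 2·1.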